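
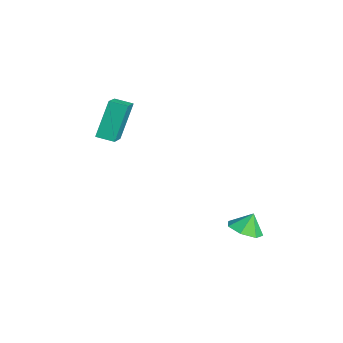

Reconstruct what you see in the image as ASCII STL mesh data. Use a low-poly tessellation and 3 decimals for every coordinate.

solid 
facet normal 0.141 -0.436 -0.889
outer loop
vertex 4.617 2.844 -3.426
vertex 3.744 2.553 -3.422
vertex 4.084 3.34 -3.754
endloop
endfacet
facet normal 0.484 0.781 0.395
outer loop
vertex 4.617 2.844 -3.426
vertex 4.084 3.34 -3.754
vertex 3.596 3.007 -2.498
endloop
endfacet
facet normal 0.143 -0.436 -0.888
outer loop
vertex 4.084 3.34 -3.754
vertex 3.744 2.553 -3.422
vertex 3.296 3.243 -3.833
endloop
endfacet
facet normal -0.140 0.969 0.203
outer loop
vertex 4.084 3.34 -3.754
vertex 3.296 3.243 -3.833
vertex 3.596 3.007 -2.498
endloop
endfacet
facet normal 0.142 -0.437 -0.888
outer loop
vertex 3.296 3.243 -3.833
vertex 3.744 2.553 -3.422
vertex 2.845 2.627 -3.602
endloop
endfacet
facet normal -0.724 0.633 0.275
outer loop
vertex 3.296 3.243 -3.833
vertex 2.845 2.627 -3.602
vertex 3.596 3.007 -2.498
endloop
endfacet
facet normal 0.142 -0.437 -0.888
outer loop
vertex 2.845 2.627 -3.602
vertex 3.744 2.553 -3.422
vertex 3.07 1.954 -3.235
endloop
endfacet
facet normal -0.831 0.026 0.556
outer loop
vertex 2.845 2.627 -3.602
vertex 3.07 1.954 -3.235
vertex 3.596 3.007 -2.498
endloop
endfacet
facet normal 0.142 -0.437 -0.888
outer loop
vertex 3.07 1.954 -3.235
vertex 3.744 2.553 -3.422
vertex 3.803 1.733 -3.009
endloop
endfacet
facet normal -0.378 -0.397 0.837
outer loop
vertex 3.07 1.954 -3.235
vertex 3.803 1.733 -3.009
vertex 3.596 3.007 -2.498
endloop
endfacet
facet normal 0.142 -0.437 -0.888
outer loop
vertex 3.803 1.733 -3.009
vertex 3.744 2.553 -3.422
vertex 4.491 2.129 -3.094
endloop
endfacet
facet normal 0.293 -0.315 0.903
outer loop
vertex 3.803 1.733 -3.009
vertex 4.491 2.129 -3.094
vertex 3.596 3.007 -2.498
endloop
endfacet
facet normal 0.142 -0.437 -0.888
outer loop
vertex 4.491 2.129 -3.094
vertex 3.744 2.553 -3.422
vertex 4.617 2.844 -3.426
endloop
endfacet
facet normal 0.676 0.209 0.707
outer loop
vertex 4.491 2.129 -3.094
vertex 4.617 2.844 -3.426
vertex 3.596 3.007 -2.498
endloop
endfacet
facet normal -0.818 0.357 -0.451
outer loop
vertex -1.106 -2.454 3.242
vertex -0.655 -1.65 3.06
vertex -0.431 -3.253 1.386
endloop
endfacet
facet normal -0.480 -0.856 0.194
outer loop
vertex 0.755 -3.77 2.04
vertex -1.106 -2.454 3.242
vertex -0.431 -3.253 1.386
endloop
endfacet
facet normal -0.818 0.357 -0.451
outer loop
vertex -0.431 -3.253 1.386
vertex -0.655 -1.65 3.06
vertex 0.02 -2.449 1.204
endloop
endfacet
facet normal 0.317 -0.375 -0.871
outer loop
vertex 0.02 -2.449 1.204
vertex 0.755 -3.77 2.04
vertex -0.431 -3.253 1.386
endloop
endfacet
facet normal -0.317 0.375 0.871
outer loop
vertex -1.106 -2.454 3.242
vertex 0.531 -2.167 3.714
vertex -0.655 -1.65 3.06
endloop
endfacet
facet normal -0.480 -0.856 0.194
outer loop
vertex 0.08 -2.971 3.896
vertex -1.106 -2.454 3.242
vertex 0.755 -3.77 2.04
endloop
endfacet
facet normal -0.317 0.375 0.871
outer loop
vertex 0.08 -2.971 3.896
vertex 0.531 -2.167 3.714
vertex -1.106 -2.454 3.242
endloop
endfacet
facet normal 0.480 0.856 -0.194
outer loop
vertex -0.655 -1.65 3.06
vertex 0.531 -2.167 3.714
vertex 0.02 -2.449 1.204
endloop
endfacet
facet normal 0.317 -0.375 -0.871
outer loop
vertex 1.206 -2.966 1.858
vertex 0.755 -3.77 2.04
vertex 0.02 -2.449 1.204
endloop
endfacet
facet normal 0.480 0.856 -0.194
outer loop
vertex 0.02 -2.449 1.204
vertex 0.531 -2.167 3.714
vertex 1.206 -2.966 1.858
endloop
endfacet
facet normal 0.818 -0.357 0.451
outer loop
vertex 1.206 -2.966 1.858
vertex 0.08 -2.971 3.896
vertex 0.755 -3.77 2.04
endloop
endfacet
facet normal 0.818 -0.357 0.451
outer loop
vertex 0.531 -2.167 3.714
vertex 0.08 -2.971 3.896
vertex 1.206 -2.966 1.858
endloop
endfacet

endsolid


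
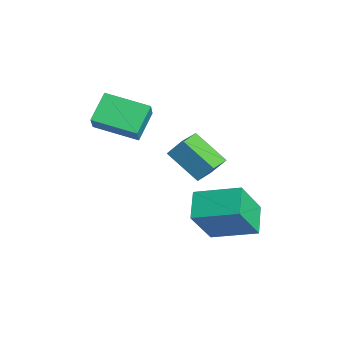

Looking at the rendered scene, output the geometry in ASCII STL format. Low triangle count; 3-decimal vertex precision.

solid 
facet normal -0.602 0.235 -0.763
outer loop
vertex -5.025 -0.048 3.539
vertex -3.914 1.504 3.14
vertex -4.209 -0.862 2.644
endloop
endfacet
facet normal -0.570 -0.796 0.205
outer loop
vertex -3.486 -1.144 3.56
vertex -5.025 -0.048 3.539
vertex -4.209 -0.862 2.644
endloop
endfacet
facet normal -0.602 0.235 -0.763
outer loop
vertex -4.209 -0.862 2.644
vertex -3.914 1.504 3.14
vertex -3.097 0.69 2.245
endloop
endfacet
facet normal 0.559 -0.558 -0.613
outer loop
vertex -3.097 0.69 2.245
vertex -3.486 -1.144 3.56
vertex -4.209 -0.862 2.644
endloop
endfacet
facet normal -0.559 0.558 0.613
outer loop
vertex -5.025 -0.048 3.539
vertex -3.191 1.222 4.056
vertex -3.914 1.504 3.14
endloop
endfacet
facet normal -0.570 -0.796 0.204
outer loop
vertex -4.303 -0.33 4.455
vertex -5.025 -0.048 3.539
vertex -3.486 -1.144 3.56
endloop
endfacet
facet normal -0.559 0.558 0.613
outer loop
vertex -4.303 -0.33 4.455
vertex -3.191 1.222 4.056
vertex -5.025 -0.048 3.539
endloop
endfacet
facet normal 0.569 0.796 -0.204
outer loop
vertex -3.914 1.504 3.14
vertex -3.191 1.222 4.056
vertex -3.097 0.69 2.245
endloop
endfacet
facet normal 0.559 -0.558 -0.613
outer loop
vertex -2.375 0.408 3.161
vertex -3.486 -1.144 3.56
vertex -3.097 0.69 2.245
endloop
endfacet
facet normal 0.570 0.796 -0.204
outer loop
vertex -3.097 0.69 2.245
vertex -3.191 1.222 4.056
vertex -2.375 0.408 3.161
endloop
endfacet
facet normal 0.602 -0.235 0.763
outer loop
vertex -2.375 0.408 3.161
vertex -4.303 -0.33 4.455
vertex -3.486 -1.144 3.56
endloop
endfacet
facet normal 0.602 -0.235 0.763
outer loop
vertex -3.191 1.222 4.056
vertex -4.303 -0.33 4.455
vertex -2.375 0.408 3.161
endloop
endfacet
facet normal -0.667 -0.489 0.562
outer loop
vertex -3.948 2.765 1.223
vertex -4.805 3.618 0.949
vertex -4.241 2.202 0.386
endloop
endfacet
facet normal 0.691 -0.688 0.221
outer loop
vertex -3.015 3.102 -0.649
vertex -3.948 2.765 1.223
vertex -4.241 2.202 0.386
endloop
endfacet
facet normal -0.666 -0.489 0.563
outer loop
vertex -4.241 2.202 0.386
vertex -4.805 3.618 0.949
vertex -5.098 3.055 0.113
endloop
endfacet
facet normal -0.279 -0.536 -0.797
outer loop
vertex -5.098 3.055 0.113
vertex -3.015 3.102 -0.649
vertex -4.241 2.202 0.386
endloop
endfacet
facet normal 0.279 0.536 0.797
outer loop
vertex -3.948 2.765 1.223
vertex -3.579 4.518 -0.086
vertex -4.805 3.618 0.949
endloop
endfacet
facet normal 0.692 -0.688 0.221
outer loop
vertex -2.722 3.665 0.187
vertex -3.948 2.765 1.223
vertex -3.015 3.102 -0.649
endloop
endfacet
facet normal 0.280 0.536 0.797
outer loop
vertex -2.722 3.665 0.187
vertex -3.579 4.518 -0.086
vertex -3.948 2.765 1.223
endloop
endfacet
facet normal -0.691 0.688 -0.221
outer loop
vertex -4.805 3.618 0.949
vertex -3.579 4.518 -0.086
vertex -5.098 3.055 0.113
endloop
endfacet
facet normal -0.279 -0.536 -0.796
outer loop
vertex -3.872 3.955 -0.923
vertex -3.015 3.102 -0.649
vertex -5.098 3.055 0.113
endloop
endfacet
facet normal -0.691 0.688 -0.221
outer loop
vertex -5.098 3.055 0.113
vertex -3.579 4.518 -0.086
vertex -3.872 3.955 -0.923
endloop
endfacet
facet normal 0.667 0.489 -0.563
outer loop
vertex -3.872 3.955 -0.923
vertex -2.722 3.665 0.187
vertex -3.015 3.102 -0.649
endloop
endfacet
facet normal 0.666 0.489 -0.562
outer loop
vertex -3.579 4.518 -0.086
vertex -2.722 3.665 0.187
vertex -3.872 3.955 -0.923
endloop
endfacet
facet normal -0.819 0.347 0.457
outer loop
vertex -0.712 2.134 0.498
vertex 0.307 3.745 1.102
vertex -1.27 3.151 -1.276
endloop
endfacet
facet normal -0.510 -0.806 -0.302
outer loop
vertex -0.147 2.675 -1.902
vertex -0.712 2.134 0.498
vertex -1.27 3.151 -1.276
endloop
endfacet
facet normal -0.819 0.348 0.456
outer loop
vertex -1.27 3.151 -1.276
vertex 0.307 3.745 1.102
vertex -0.25 4.762 -0.673
endloop
endfacet
facet normal -0.263 0.480 -0.837
outer loop
vertex -0.25 4.762 -0.673
vertex -0.147 2.675 -1.902
vertex -1.27 3.151 -1.276
endloop
endfacet
facet normal 0.263 -0.480 0.837
outer loop
vertex -0.712 2.134 0.498
vertex 1.43 3.269 0.476
vertex 0.307 3.745 1.102
endloop
endfacet
facet normal -0.510 -0.806 -0.302
outer loop
vertex 0.41 1.658 -0.127
vertex -0.712 2.134 0.498
vertex -0.147 2.675 -1.902
endloop
endfacet
facet normal 0.263 -0.480 0.837
outer loop
vertex 0.41 1.658 -0.127
vertex 1.43 3.269 0.476
vertex -0.712 2.134 0.498
endloop
endfacet
facet normal 0.510 0.806 0.302
outer loop
vertex 0.307 3.745 1.102
vertex 1.43 3.269 0.476
vertex -0.25 4.762 -0.673
endloop
endfacet
facet normal -0.263 0.480 -0.837
outer loop
vertex 0.872 4.286 -1.298
vertex -0.147 2.675 -1.902
vertex -0.25 4.762 -0.673
endloop
endfacet
facet normal 0.510 0.806 0.302
outer loop
vertex -0.25 4.762 -0.673
vertex 1.43 3.269 0.476
vertex 0.872 4.286 -1.298
endloop
endfacet
facet normal 0.819 -0.347 -0.456
outer loop
vertex 0.872 4.286 -1.298
vertex 0.41 1.658 -0.127
vertex -0.147 2.675 -1.902
endloop
endfacet
facet normal 0.819 -0.348 -0.457
outer loop
vertex 1.43 3.269 0.476
vertex 0.41 1.658 -0.127
vertex 0.872 4.286 -1.298
endloop
endfacet

endsolid


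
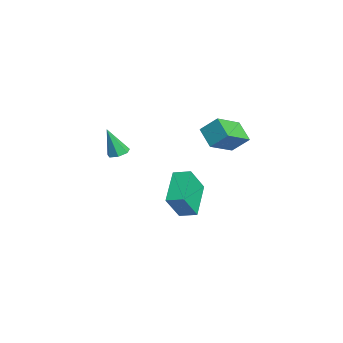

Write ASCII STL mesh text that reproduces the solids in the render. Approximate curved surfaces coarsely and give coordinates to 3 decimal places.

solid 
facet normal 0.037 0.330 -0.943
outer loop
vertex 0.407 -2.867 0.334
vertex 0.082 -2.387 0.489
vertex 0.678 -2.451 0.49
endloop
endfacet
facet normal 0.802 -0.578 0.148
outer loop
vertex 0.407 -2.867 0.334
vertex 0.678 -2.451 0.49
vertex 0.018 -2.953 2.111
endloop
endfacet
facet normal 0.037 0.329 -0.944
outer loop
vertex 0.678 -2.451 0.49
vertex 0.082 -2.387 0.489
vertex 0.501 -1.987 0.645
endloop
endfacet
facet normal 0.885 0.197 0.421
outer loop
vertex 0.678 -2.451 0.49
vertex 0.501 -1.987 0.645
vertex 0.018 -2.953 2.111
endloop
endfacet
facet normal 0.038 0.328 -0.944
outer loop
vertex 0.501 -1.987 0.645
vertex 0.082 -2.387 0.489
vertex 0.008 -1.824 0.682
endloop
endfacet
facet normal 0.293 0.751 0.592
outer loop
vertex 0.501 -1.987 0.645
vertex 0.008 -1.824 0.682
vertex 0.018 -2.953 2.111
endloop
endfacet
facet normal 0.037 0.328 -0.944
outer loop
vertex 0.008 -1.824 0.682
vertex 0.082 -2.387 0.489
vertex -0.429 -2.085 0.574
endloop
endfacet
facet normal -0.528 0.665 0.529
outer loop
vertex 0.008 -1.824 0.682
vertex -0.429 -2.085 0.574
vertex 0.018 -2.953 2.111
endloop
endfacet
facet normal 0.038 0.330 -0.943
outer loop
vertex -0.429 -2.085 0.574
vertex 0.082 -2.387 0.489
vertex -0.482 -2.573 0.401
endloop
endfacet
facet normal -0.960 0.004 0.282
outer loop
vertex -0.429 -2.085 0.574
vertex -0.482 -2.573 0.401
vertex 0.018 -2.953 2.111
endloop
endfacet
facet normal 0.039 0.329 -0.944
outer loop
vertex -0.482 -2.573 0.401
vertex 0.082 -2.387 0.489
vertex -0.11 -2.921 0.295
endloop
endfacet
facet normal -0.677 -0.735 0.035
outer loop
vertex -0.482 -2.573 0.401
vertex -0.11 -2.921 0.295
vertex 0.018 -2.953 2.111
endloop
endfacet
facet normal 0.037 0.330 -0.943
outer loop
vertex -0.11 -2.921 0.295
vertex 0.082 -2.387 0.489
vertex 0.407 -2.867 0.334
endloop
endfacet
facet normal 0.106 -0.994 -0.025
outer loop
vertex -0.11 -2.921 0.295
vertex 0.407 -2.867 0.334
vertex 0.018 -2.953 2.111
endloop
endfacet
facet normal -0.809 0.269 0.523
outer loop
vertex -1.31 0.493 -1.704
vertex -0.867 1.356 -1.462
vertex -2.009 1.267 -3.184
endloop
endfacet
facet normal -0.443 -0.863 -0.242
outer loop
vertex -0.253 0.684 -4.318
vertex -1.31 0.493 -1.704
vertex -2.009 1.267 -3.184
endloop
endfacet
facet normal -0.809 0.270 0.522
outer loop
vertex -2.009 1.267 -3.184
vertex -0.867 1.356 -1.462
vertex -1.565 2.13 -2.942
endloop
endfacet
facet normal -0.386 0.428 -0.817
outer loop
vertex -1.565 2.13 -2.942
vertex -0.253 0.684 -4.318
vertex -2.009 1.267 -3.184
endloop
endfacet
facet normal 0.386 -0.427 0.818
outer loop
vertex -1.31 0.493 -1.704
vertex 0.889 0.773 -2.596
vertex -0.867 1.356 -1.462
endloop
endfacet
facet normal -0.443 -0.863 -0.242
outer loop
vertex 0.445 -0.09 -2.838
vertex -1.31 0.493 -1.704
vertex -0.253 0.684 -4.318
endloop
endfacet
facet normal 0.386 -0.428 0.817
outer loop
vertex 0.445 -0.09 -2.838
vertex 0.889 0.773 -2.596
vertex -1.31 0.493 -1.704
endloop
endfacet
facet normal 0.443 0.863 0.242
outer loop
vertex -0.867 1.356 -1.462
vertex 0.889 0.773 -2.596
vertex -1.565 2.13 -2.942
endloop
endfacet
facet normal -0.386 0.427 -0.817
outer loop
vertex 0.19 1.547 -4.076
vertex -0.253 0.684 -4.318
vertex -1.565 2.13 -2.942
endloop
endfacet
facet normal 0.443 0.863 0.242
outer loop
vertex -1.565 2.13 -2.942
vertex 0.889 0.773 -2.596
vertex 0.19 1.547 -4.076
endloop
endfacet
facet normal 0.809 -0.269 -0.522
outer loop
vertex 0.19 1.547 -4.076
vertex 0.445 -0.09 -2.838
vertex -0.253 0.684 -4.318
endloop
endfacet
facet normal 0.809 -0.269 -0.523
outer loop
vertex 0.889 0.773 -2.596
vertex 0.445 -0.09 -2.838
vertex 0.19 1.547 -4.076
endloop
endfacet
facet normal -0.764 -0.282 0.581
outer loop
vertex 2.941 1.275 3.128
vertex 3.272 2.08 3.954
vertex 1.903 2.496 2.354
endloop
endfacet
facet normal -0.275 -0.671 -0.689
outer loop
vertex 2.888 2.86 1.606
vertex 2.941 1.275 3.128
vertex 1.903 2.496 2.354
endloop
endfacet
facet normal -0.764 -0.283 0.580
outer loop
vertex 1.903 2.496 2.354
vertex 3.272 2.08 3.954
vertex 2.233 3.301 3.181
endloop
endfacet
facet normal -0.584 0.686 -0.435
outer loop
vertex 2.233 3.301 3.181
vertex 2.888 2.86 1.606
vertex 1.903 2.496 2.354
endloop
endfacet
facet normal 0.584 -0.686 0.435
outer loop
vertex 2.941 1.275 3.128
vertex 4.257 2.444 3.206
vertex 3.272 2.08 3.954
endloop
endfacet
facet normal -0.276 -0.671 -0.689
outer loop
vertex 3.927 1.639 2.379
vertex 2.941 1.275 3.128
vertex 2.888 2.86 1.606
endloop
endfacet
facet normal 0.584 -0.686 0.435
outer loop
vertex 3.927 1.639 2.379
vertex 4.257 2.444 3.206
vertex 2.941 1.275 3.128
endloop
endfacet
facet normal 0.275 0.670 0.689
outer loop
vertex 3.272 2.08 3.954
vertex 4.257 2.444 3.206
vertex 2.233 3.301 3.181
endloop
endfacet
facet normal -0.583 0.686 -0.435
outer loop
vertex 3.219 3.665 2.432
vertex 2.888 2.86 1.606
vertex 2.233 3.301 3.181
endloop
endfacet
facet normal 0.275 0.671 0.689
outer loop
vertex 2.233 3.301 3.181
vertex 4.257 2.444 3.206
vertex 3.219 3.665 2.432
endloop
endfacet
facet normal 0.764 0.282 -0.581
outer loop
vertex 3.219 3.665 2.432
vertex 3.927 1.639 2.379
vertex 2.888 2.86 1.606
endloop
endfacet
facet normal 0.764 0.282 -0.580
outer loop
vertex 4.257 2.444 3.206
vertex 3.927 1.639 2.379
vertex 3.219 3.665 2.432
endloop
endfacet

endsolid


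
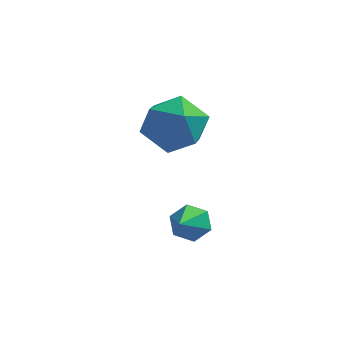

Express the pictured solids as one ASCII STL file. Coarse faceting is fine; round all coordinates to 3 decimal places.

solid 
facet normal -0.956 0.048 0.289
outer loop
vertex 1.198 4.61 -1.326
vertex 0.966 3.67 -1.938
vertex 1.292 3.574 -0.844
endloop
endfacet
facet normal -0.525 0.319 0.789
outer loop
vertex 1.198 4.61 -1.326
vertex 1.292 3.574 -0.844
vertex 2.086 4.376 -0.64
endloop
endfacet
facet normal -0.156 0.855 0.494
outer loop
vertex 1.198 4.61 -1.326
vertex 2.086 4.376 -0.64
vertex 2.25 4.966 -1.609
endloop
endfacet
facet normal -0.360 0.914 -0.186
outer loop
vertex 1.198 4.61 -1.326
vertex 2.25 4.966 -1.609
vertex 1.557 4.53 -2.411
endloop
endfacet
facet normal -0.854 0.415 -0.313
outer loop
vertex 1.198 4.61 -1.326
vertex 1.557 4.53 -2.411
vertex 0.966 3.67 -1.938
endloop
endfacet
facet normal -0.061 -0.189 0.980
outer loop
vertex 2.086 4.376 -0.64
vertex 1.292 3.574 -0.844
vertex 2.403 3.29 -0.829
endloop
endfacet
facet normal -0.759 -0.628 0.171
outer loop
vertex 1.292 3.574 -0.844
vertex 0.966 3.67 -1.938
vertex 1.71 2.854 -1.631
endloop
endfacet
facet normal -0.594 -0.034 -0.804
outer loop
vertex 0.966 3.67 -1.938
vertex 1.557 4.53 -2.411
vertex 1.874 3.444 -2.6
endloop
endfacet
facet normal 0.206 0.774 -0.599
outer loop
vertex 1.557 4.53 -2.411
vertex 2.25 4.966 -1.609
vertex 2.668 4.246 -2.396
endloop
endfacet
facet normal 0.536 0.678 0.503
outer loop
vertex 2.25 4.966 -1.609
vertex 2.086 4.376 -0.64
vertex 2.994 4.15 -1.302
endloop
endfacet
facet normal 0.360 -0.914 0.186
outer loop
vertex 2.762 3.21 -1.914
vertex 2.403 3.29 -0.829
vertex 1.71 2.854 -1.631
endloop
endfacet
facet normal 0.156 -0.855 -0.494
outer loop
vertex 2.762 3.21 -1.914
vertex 1.71 2.854 -1.631
vertex 1.874 3.444 -2.6
endloop
endfacet
facet normal 0.525 -0.319 -0.789
outer loop
vertex 2.762 3.21 -1.914
vertex 1.874 3.444 -2.6
vertex 2.668 4.246 -2.396
endloop
endfacet
facet normal 0.956 -0.048 -0.289
outer loop
vertex 2.762 3.21 -1.914
vertex 2.668 4.246 -2.396
vertex 2.994 4.15 -1.302
endloop
endfacet
facet normal 0.854 -0.415 0.313
outer loop
vertex 2.762 3.21 -1.914
vertex 2.994 4.15 -1.302
vertex 2.403 3.29 -0.829
endloop
endfacet
facet normal -0.206 -0.774 0.599
outer loop
vertex 1.71 2.854 -1.631
vertex 2.403 3.29 -0.829
vertex 1.292 3.574 -0.844
endloop
endfacet
facet normal -0.536 -0.678 -0.503
outer loop
vertex 1.874 3.444 -2.6
vertex 1.71 2.854 -1.631
vertex 0.966 3.67 -1.938
endloop
endfacet
facet normal 0.061 0.189 -0.980
outer loop
vertex 2.668 4.246 -2.396
vertex 1.874 3.444 -2.6
vertex 1.557 4.53 -2.411
endloop
endfacet
facet normal 0.759 0.628 -0.171
outer loop
vertex 2.994 4.15 -1.302
vertex 2.668 4.246 -2.396
vertex 2.25 4.966 -1.609
endloop
endfacet
facet normal 0.594 0.034 0.804
outer loop
vertex 2.403 3.29 -0.829
vertex 2.994 4.15 -1.302
vertex 2.086 4.376 -0.64
endloop
endfacet
facet normal 0.083 0.834 -0.546
outer loop
vertex 3.498 1.348 -3.508
vertex 3.043 1.119 -3.927
vertex 2.86 1.479 -3.405
endloop
endfacet
facet normal 0.184 0.128 0.975
outer loop
vertex 3.498 1.348 -3.508
vertex 2.86 1.479 -3.405
vertex 2.937 0.061 -3.233
endloop
endfacet
facet normal 0.083 0.834 -0.546
outer loop
vertex 2.86 1.479 -3.405
vertex 3.043 1.119 -3.927
vertex 2.404 1.25 -3.824
endloop
endfacet
facet normal -0.689 0.050 0.723
outer loop
vertex 2.86 1.479 -3.405
vertex 2.404 1.25 -3.824
vertex 2.937 0.061 -3.233
endloop
endfacet
facet normal 0.083 0.834 -0.546
outer loop
vertex 2.404 1.25 -3.824
vertex 3.043 1.119 -3.927
vertex 2.587 0.89 -4.346
endloop
endfacet
facet normal -0.907 -0.420 -0.028
outer loop
vertex 2.404 1.25 -3.824
vertex 2.587 0.89 -4.346
vertex 2.937 0.061 -3.233
endloop
endfacet
facet normal 0.083 0.834 -0.546
outer loop
vertex 2.587 0.89 -4.346
vertex 3.043 1.119 -3.927
vertex 3.226 0.759 -4.449
endloop
endfacet
facet normal -0.251 -0.812 -0.526
outer loop
vertex 2.587 0.89 -4.346
vertex 3.226 0.759 -4.449
vertex 2.937 0.061 -3.233
endloop
endfacet
facet normal 0.083 0.834 -0.546
outer loop
vertex 3.226 0.759 -4.449
vertex 3.043 1.119 -3.927
vertex 3.681 0.988 -4.03
endloop
endfacet
facet normal 0.621 -0.734 -0.274
outer loop
vertex 3.226 0.759 -4.449
vertex 3.681 0.988 -4.03
vertex 2.937 0.061 -3.233
endloop
endfacet
facet normal 0.083 0.834 -0.546
outer loop
vertex 3.681 0.988 -4.03
vertex 3.043 1.119 -3.927
vertex 3.498 1.348 -3.508
endloop
endfacet
facet normal 0.839 -0.264 0.476
outer loop
vertex 3.681 0.988 -4.03
vertex 3.498 1.348 -3.508
vertex 2.937 0.061 -3.233
endloop
endfacet

endsolid


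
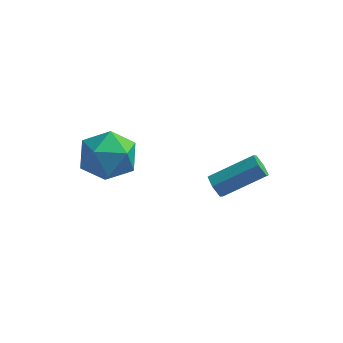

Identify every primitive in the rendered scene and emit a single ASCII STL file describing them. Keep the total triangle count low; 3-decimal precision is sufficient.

solid 
facet normal -0.782 0.622 -0.028
outer loop
vertex -1.816 -0.42 -0.123
vertex -1.985 -0.586 0.923
vertex -1.341 0.209 0.603
endloop
endfacet
facet normal -0.292 0.809 -0.510
outer loop
vertex -1.816 -0.42 -0.123
vertex -1.341 0.209 0.603
vertex -0.791 -0.132 -0.252
endloop
endfacet
facet normal -0.191 0.254 -0.948
outer loop
vertex -1.816 -0.42 -0.123
vertex -0.791 -0.132 -0.252
vertex -1.095 -1.139 -0.461
endloop
endfacet
facet normal -0.619 -0.275 -0.736
outer loop
vertex -1.816 -0.42 -0.123
vertex -1.095 -1.139 -0.461
vertex -1.833 -1.42 0.265
endloop
endfacet
facet normal -0.985 -0.048 -0.167
outer loop
vertex -1.816 -0.42 -0.123
vertex -1.833 -1.42 0.265
vertex -1.985 -0.586 0.923
endloop
endfacet
facet normal 0.321 0.933 -0.166
outer loop
vertex -0.791 -0.132 -0.252
vertex -1.341 0.209 0.603
vertex -0.327 -0.12 0.715
endloop
endfacet
facet normal -0.473 0.631 0.615
outer loop
vertex -1.341 0.209 0.603
vertex -1.985 -0.586 0.923
vertex -1.065 -0.401 1.441
endloop
endfacet
facet normal -0.801 -0.454 0.390
outer loop
vertex -1.985 -0.586 0.923
vertex -1.833 -1.42 0.265
vertex -1.369 -1.408 1.232
endloop
endfacet
facet normal -0.208 -0.822 -0.530
outer loop
vertex -1.833 -1.42 0.265
vertex -1.095 -1.139 -0.461
vertex -0.819 -1.749 0.377
endloop
endfacet
facet normal 0.485 0.035 -0.874
outer loop
vertex -1.095 -1.139 -0.461
vertex -0.791 -0.132 -0.252
vertex -0.175 -0.954 0.057
endloop
endfacet
facet normal 0.619 0.275 0.736
outer loop
vertex -0.344 -1.12 1.103
vertex -0.327 -0.12 0.715
vertex -1.065 -0.401 1.441
endloop
endfacet
facet normal 0.191 -0.254 0.948
outer loop
vertex -0.344 -1.12 1.103
vertex -1.065 -0.401 1.441
vertex -1.369 -1.408 1.232
endloop
endfacet
facet normal 0.292 -0.809 0.510
outer loop
vertex -0.344 -1.12 1.103
vertex -1.369 -1.408 1.232
vertex -0.819 -1.749 0.377
endloop
endfacet
facet normal 0.782 -0.622 0.028
outer loop
vertex -0.344 -1.12 1.103
vertex -0.819 -1.749 0.377
vertex -0.175 -0.954 0.057
endloop
endfacet
facet normal 0.985 0.048 0.167
outer loop
vertex -0.344 -1.12 1.103
vertex -0.175 -0.954 0.057
vertex -0.327 -0.12 0.715
endloop
endfacet
facet normal 0.208 0.822 0.530
outer loop
vertex -1.065 -0.401 1.441
vertex -0.327 -0.12 0.715
vertex -1.341 0.209 0.603
endloop
endfacet
facet normal -0.485 -0.035 0.874
outer loop
vertex -1.369 -1.408 1.232
vertex -1.065 -0.401 1.441
vertex -1.985 -0.586 0.923
endloop
endfacet
facet normal -0.321 -0.933 0.166
outer loop
vertex -0.819 -1.749 0.377
vertex -1.369 -1.408 1.232
vertex -1.833 -1.42 0.265
endloop
endfacet
facet normal 0.473 -0.631 -0.615
outer loop
vertex -0.175 -0.954 0.057
vertex -0.819 -1.749 0.377
vertex -1.095 -1.139 -0.461
endloop
endfacet
facet normal 0.801 0.454 -0.390
outer loop
vertex -0.327 -0.12 0.715
vertex -0.175 -0.954 0.057
vertex -0.791 -0.132 -0.252
endloop
endfacet
facet normal -0.792 -0.387 -0.472
outer loop
vertex 2.165 2.181 -3.977
vertex 1.875 2.255 -3.551
vertex 1.908 2.628 -3.912
endloop
endfacet
facet normal 0.357 0.332 -0.873
outer loop
vertex 2.165 2.181 -3.977
vertex 1.908 2.628 -3.912
vertex 3.614 2.89 -3.114
endloop
endfacet
facet normal 0.358 0.331 -0.873
outer loop
vertex 3.614 2.89 -3.114
vertex 1.908 2.628 -3.912
vertex 3.357 3.337 -3.05
endloop
endfacet
facet normal 0.792 0.388 0.470
outer loop
vertex 3.614 2.89 -3.114
vertex 3.357 3.337 -3.05
vertex 3.325 2.965 -2.689
endloop
endfacet
facet normal -0.792 -0.387 -0.472
outer loop
vertex 1.908 2.628 -3.912
vertex 1.875 2.255 -3.551
vertex 1.618 2.703 -3.487
endloop
endfacet
facet normal -0.249 0.910 -0.330
outer loop
vertex 1.908 2.628 -3.912
vertex 1.618 2.703 -3.487
vertex 3.357 3.337 -3.05
endloop
endfacet
facet normal -0.249 0.911 -0.329
outer loop
vertex 3.357 3.337 -3.05
vertex 1.618 2.703 -3.487
vertex 3.068 3.412 -2.624
endloop
endfacet
facet normal 0.793 0.388 0.470
outer loop
vertex 3.357 3.337 -3.05
vertex 3.068 3.412 -2.624
vertex 3.325 2.965 -2.689
endloop
endfacet
facet normal -0.793 -0.387 -0.471
outer loop
vertex 1.618 2.703 -3.487
vertex 1.875 2.255 -3.551
vertex 1.586 2.33 -3.126
endloop
endfacet
facet normal -0.607 0.579 0.544
outer loop
vertex 1.618 2.703 -3.487
vertex 1.586 2.33 -3.126
vertex 3.068 3.412 -2.624
endloop
endfacet
facet normal -0.607 0.580 0.543
outer loop
vertex 3.068 3.412 -2.624
vertex 1.586 2.33 -3.126
vertex 3.035 3.039 -2.263
endloop
endfacet
facet normal 0.792 0.387 0.472
outer loop
vertex 3.068 3.412 -2.624
vertex 3.035 3.039 -2.263
vertex 3.325 2.965 -2.689
endloop
endfacet
facet normal -0.792 -0.388 -0.470
outer loop
vertex 1.586 2.33 -3.126
vertex 1.875 2.255 -3.551
vertex 1.843 1.883 -3.19
endloop
endfacet
facet normal -0.358 -0.331 0.873
outer loop
vertex 1.586 2.33 -3.126
vertex 1.843 1.883 -3.19
vertex 3.035 3.039 -2.263
endloop
endfacet
facet normal -0.357 -0.332 0.873
outer loop
vertex 3.035 3.039 -2.263
vertex 1.843 1.883 -3.19
vertex 3.292 2.592 -2.328
endloop
endfacet
facet normal 0.792 0.387 0.472
outer loop
vertex 3.035 3.039 -2.263
vertex 3.292 2.592 -2.328
vertex 3.325 2.965 -2.689
endloop
endfacet
facet normal -0.793 -0.388 -0.470
outer loop
vertex 1.843 1.883 -3.19
vertex 1.875 2.255 -3.551
vertex 2.132 1.808 -3.616
endloop
endfacet
facet normal 0.249 -0.911 0.330
outer loop
vertex 1.843 1.883 -3.19
vertex 2.132 1.808 -3.616
vertex 3.292 2.592 -2.328
endloop
endfacet
facet normal 0.249 -0.911 0.330
outer loop
vertex 3.292 2.592 -2.328
vertex 2.132 1.808 -3.616
vertex 3.582 2.517 -2.753
endloop
endfacet
facet normal 0.792 0.387 0.472
outer loop
vertex 3.292 2.592 -2.328
vertex 3.582 2.517 -2.753
vertex 3.325 2.965 -2.689
endloop
endfacet
facet normal -0.792 -0.387 -0.472
outer loop
vertex 2.132 1.808 -3.616
vertex 1.875 2.255 -3.551
vertex 2.165 2.181 -3.977
endloop
endfacet
facet normal 0.607 -0.580 -0.544
outer loop
vertex 2.132 1.808 -3.616
vertex 2.165 2.181 -3.977
vertex 3.582 2.517 -2.753
endloop
endfacet
facet normal 0.607 -0.579 -0.544
outer loop
vertex 3.582 2.517 -2.753
vertex 2.165 2.181 -3.977
vertex 3.614 2.89 -3.114
endloop
endfacet
facet normal 0.793 0.387 0.471
outer loop
vertex 3.582 2.517 -2.753
vertex 3.614 2.89 -3.114
vertex 3.325 2.965 -2.689
endloop
endfacet

endsolid


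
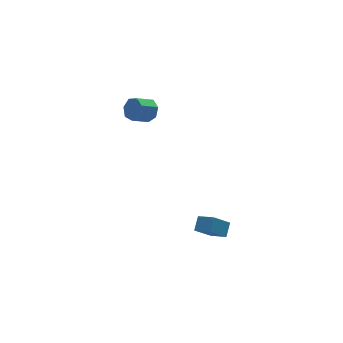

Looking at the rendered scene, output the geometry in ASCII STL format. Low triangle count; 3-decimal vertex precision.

solid 
facet normal -0.744 0.010 0.668
outer loop
vertex -0.424 -3.969 -3.214
vertex 0.035 -3.444 -2.711
vertex -0.862 -3.105 -3.714
endloop
endfacet
facet normal -0.534 -0.610 -0.586
outer loop
vertex 0.045 -3.116 -4.529
vertex -0.424 -3.969 -3.214
vertex -0.862 -3.105 -3.714
endloop
endfacet
facet normal -0.744 0.009 0.668
outer loop
vertex -0.862 -3.105 -3.714
vertex 0.035 -3.444 -2.711
vertex -0.403 -2.58 -3.21
endloop
endfacet
facet normal -0.403 0.792 -0.459
outer loop
vertex -0.403 -2.58 -3.21
vertex 0.045 -3.116 -4.529
vertex -0.862 -3.105 -3.714
endloop
endfacet
facet normal 0.403 -0.792 0.459
outer loop
vertex -0.424 -3.969 -3.214
vertex 0.942 -3.455 -3.526
vertex 0.035 -3.444 -2.711
endloop
endfacet
facet normal -0.534 -0.609 -0.586
outer loop
vertex 0.483 -3.98 -4.03
vertex -0.424 -3.969 -3.214
vertex 0.045 -3.116 -4.529
endloop
endfacet
facet normal 0.403 -0.792 0.458
outer loop
vertex 0.483 -3.98 -4.03
vertex 0.942 -3.455 -3.526
vertex -0.424 -3.969 -3.214
endloop
endfacet
facet normal 0.534 0.609 0.586
outer loop
vertex 0.035 -3.444 -2.711
vertex 0.942 -3.455 -3.526
vertex -0.403 -2.58 -3.21
endloop
endfacet
facet normal -0.403 0.792 -0.459
outer loop
vertex 0.504 -2.591 -4.026
vertex 0.045 -3.116 -4.529
vertex -0.403 -2.58 -3.21
endloop
endfacet
facet normal 0.534 0.610 0.586
outer loop
vertex -0.403 -2.58 -3.21
vertex 0.942 -3.455 -3.526
vertex 0.504 -2.591 -4.026
endloop
endfacet
facet normal 0.743 -0.009 -0.669
outer loop
vertex 0.504 -2.591 -4.026
vertex 0.483 -3.98 -4.03
vertex 0.045 -3.116 -4.529
endloop
endfacet
facet normal 0.744 -0.009 -0.668
outer loop
vertex 0.942 -3.455 -3.526
vertex 0.483 -3.98 -4.03
vertex 0.504 -2.591 -4.026
endloop
endfacet
facet normal 0.856 0.106 -0.506
outer loop
vertex 0.175 4.074 0.611
vertex -0.162 3.891 0.002
vertex -0.075 4.546 0.287
endloop
endfacet
facet normal 0.327 0.646 0.690
outer loop
vertex 0.175 4.074 0.611
vertex -0.075 4.546 0.287
vertex -0.802 3.953 1.187
endloop
endfacet
facet normal 0.327 0.646 0.690
outer loop
vertex -0.802 3.953 1.187
vertex -0.075 4.546 0.287
vertex -1.052 4.425 0.863
endloop
endfacet
facet normal -0.857 -0.107 0.505
outer loop
vertex -0.802 3.953 1.187
vertex -1.052 4.425 0.863
vertex -1.138 3.769 0.578
endloop
endfacet
facet normal 0.857 0.106 -0.505
outer loop
vertex -0.075 4.546 0.287
vertex -0.162 3.891 0.002
vertex -0.39 4.524 -0.252
endloop
endfacet
facet normal -0.109 0.994 0.023
outer loop
vertex -0.075 4.546 0.287
vertex -0.39 4.524 -0.252
vertex -1.052 4.425 0.863
endloop
endfacet
facet normal -0.109 0.994 0.023
outer loop
vertex -1.052 4.425 0.863
vertex -0.39 4.524 -0.252
vertex -1.367 4.403 0.324
endloop
endfacet
facet normal -0.856 -0.107 0.505
outer loop
vertex -1.052 4.425 0.863
vertex -1.367 4.403 0.324
vertex -1.138 3.769 0.578
endloop
endfacet
facet normal 0.857 0.106 -0.504
outer loop
vertex -0.39 4.524 -0.252
vertex -0.162 3.891 0.002
vertex -0.533 4.025 -0.6
endloop
endfacet
facet normal -0.462 0.593 -0.660
outer loop
vertex -0.39 4.524 -0.252
vertex -0.533 4.025 -0.6
vertex -1.367 4.403 0.324
endloop
endfacet
facet normal -0.462 0.593 -0.660
outer loop
vertex -1.367 4.403 0.324
vertex -0.533 4.025 -0.6
vertex -1.51 3.904 -0.024
endloop
endfacet
facet normal -0.856 -0.107 0.505
outer loop
vertex -1.367 4.403 0.324
vertex -1.51 3.904 -0.024
vertex -1.138 3.769 0.578
endloop
endfacet
facet normal 0.857 0.105 -0.505
outer loop
vertex -0.533 4.025 -0.6
vertex -0.162 3.891 0.002
vertex -0.397 3.425 -0.494
endloop
endfacet
facet normal -0.467 -0.255 -0.846
outer loop
vertex -0.533 4.025 -0.6
vertex -0.397 3.425 -0.494
vertex -1.51 3.904 -0.024
endloop
endfacet
facet normal -0.468 -0.256 -0.846
outer loop
vertex -1.51 3.904 -0.024
vertex -0.397 3.425 -0.494
vertex -1.373 3.304 0.082
endloop
endfacet
facet normal -0.856 -0.106 0.505
outer loop
vertex -1.51 3.904 -0.024
vertex -1.373 3.304 0.082
vertex -1.138 3.769 0.578
endloop
endfacet
facet normal 0.856 0.106 -0.506
outer loop
vertex -0.397 3.425 -0.494
vertex -0.162 3.891 0.002
vertex -0.083 3.175 -0.015
endloop
endfacet
facet normal -0.121 -0.910 -0.396
outer loop
vertex -0.397 3.425 -0.494
vertex -0.083 3.175 -0.015
vertex -1.373 3.304 0.082
endloop
endfacet
facet normal -0.121 -0.910 -0.396
outer loop
vertex -1.373 3.304 0.082
vertex -0.083 3.175 -0.015
vertex -1.059 3.054 0.561
endloop
endfacet
facet normal -0.856 -0.107 0.506
outer loop
vertex -1.373 3.304 0.082
vertex -1.059 3.054 0.561
vertex -1.138 3.769 0.578
endloop
endfacet
facet normal 0.857 0.107 -0.505
outer loop
vertex -0.083 3.175 -0.015
vertex -0.162 3.891 0.002
vertex 0.171 3.464 0.477
endloop
endfacet
facet normal 0.317 -0.880 0.353
outer loop
vertex -0.083 3.175 -0.015
vertex 0.171 3.464 0.477
vertex -1.059 3.054 0.561
endloop
endfacet
facet normal 0.317 -0.880 0.353
outer loop
vertex -1.059 3.054 0.561
vertex 0.171 3.464 0.477
vertex -0.805 3.343 1.053
endloop
endfacet
facet normal -0.857 -0.107 0.505
outer loop
vertex -1.059 3.054 0.561
vertex -0.805 3.343 1.053
vertex -1.138 3.769 0.578
endloop
endfacet
facet normal 0.856 0.105 -0.506
outer loop
vertex 0.171 3.464 0.477
vertex -0.162 3.891 0.002
vertex 0.175 4.074 0.611
endloop
endfacet
facet normal 0.516 -0.187 0.836
outer loop
vertex 0.171 3.464 0.477
vertex 0.175 4.074 0.611
vertex -0.805 3.343 1.053
endloop
endfacet
facet normal 0.516 -0.186 0.836
outer loop
vertex -0.805 3.343 1.053
vertex 0.175 4.074 0.611
vertex -0.802 3.953 1.187
endloop
endfacet
facet normal -0.857 -0.107 0.505
outer loop
vertex -0.805 3.343 1.053
vertex -0.802 3.953 1.187
vertex -1.138 3.769 0.578
endloop
endfacet

endsolid


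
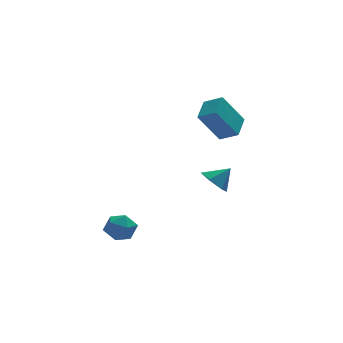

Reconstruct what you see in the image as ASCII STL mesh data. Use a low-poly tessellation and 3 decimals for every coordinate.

solid 
facet normal -0.730 -0.046 -0.682
outer loop
vertex 3.903 0.143 -2.156
vertex 3.521 -0.344 -1.715
vertex 3.407 0.404 -1.643
endloop
endfacet
facet normal 0.562 0.817 0.128
outer loop
vertex 3.903 0.143 -2.156
vertex 3.407 0.404 -1.643
vertex 4.279 -0.296 -1.005
endloop
endfacet
facet normal -0.729 -0.045 -0.683
outer loop
vertex 3.407 0.404 -1.643
vertex 3.521 -0.344 -1.715
vertex 3.024 -0.082 -1.202
endloop
endfacet
facet normal -0.001 0.673 0.740
outer loop
vertex 3.407 0.404 -1.643
vertex 3.024 -0.082 -1.202
vertex 4.279 -0.296 -1.005
endloop
endfacet
facet normal -0.729 -0.045 -0.683
outer loop
vertex 3.024 -0.082 -1.202
vertex 3.521 -0.344 -1.715
vertex 3.138 -0.83 -1.274
endloop
endfacet
facet normal -0.174 -0.121 0.977
outer loop
vertex 3.024 -0.082 -1.202
vertex 3.138 -0.83 -1.274
vertex 4.279 -0.296 -1.005
endloop
endfacet
facet normal -0.729 -0.045 -0.683
outer loop
vertex 3.138 -0.83 -1.274
vertex 3.521 -0.344 -1.715
vertex 3.635 -1.092 -1.787
endloop
endfacet
facet normal 0.217 -0.768 0.603
outer loop
vertex 3.138 -0.83 -1.274
vertex 3.635 -1.092 -1.787
vertex 4.279 -0.296 -1.005
endloop
endfacet
facet normal -0.730 -0.046 -0.682
outer loop
vertex 3.635 -1.092 -1.787
vertex 3.521 -0.344 -1.715
vertex 4.017 -0.605 -2.228
endloop
endfacet
facet normal 0.782 -0.623 -0.010
outer loop
vertex 3.635 -1.092 -1.787
vertex 4.017 -0.605 -2.228
vertex 4.279 -0.296 -1.005
endloop
endfacet
facet normal -0.730 -0.046 -0.682
outer loop
vertex 4.017 -0.605 -2.228
vertex 3.521 -0.344 -1.715
vertex 3.903 0.143 -2.156
endloop
endfacet
facet normal 0.954 0.169 -0.247
outer loop
vertex 4.017 -0.605 -2.228
vertex 3.903 0.143 -2.156
vertex 4.279 -0.296 -1.005
endloop
endfacet
facet normal 0.011 0.982 0.189
outer loop
vertex -1.347 -2.278 -2.741
vertex -1.508 -2.416 -2.014
vertex -0.787 -2.38 -2.242
endloop
endfacet
facet normal 0.457 0.820 -0.345
outer loop
vertex -1.347 -2.278 -2.741
vertex -0.787 -2.38 -2.242
vertex -0.743 -2.694 -2.929
endloop
endfacet
facet normal 0.079 0.503 -0.861
outer loop
vertex -1.347 -2.278 -2.741
vertex -0.743 -2.694 -2.929
vertex -1.436 -2.924 -3.127
endloop
endfacet
facet normal -0.602 0.469 -0.646
outer loop
vertex -1.347 -2.278 -2.741
vertex -1.436 -2.924 -3.127
vertex -1.91 -2.752 -2.561
endloop
endfacet
facet normal -0.644 0.765 0.003
outer loop
vertex -1.347 -2.278 -2.741
vertex -1.91 -2.752 -2.561
vertex -1.508 -2.416 -2.014
endloop
endfacet
facet normal 0.932 0.349 -0.100
outer loop
vertex -0.743 -2.694 -2.929
vertex -0.787 -2.38 -2.242
vertex -0.53 -3.088 -2.319
endloop
endfacet
facet normal 0.211 0.611 0.763
outer loop
vertex -0.787 -2.38 -2.242
vertex -1.508 -2.416 -2.014
vertex -1.004 -2.916 -1.753
endloop
endfacet
facet normal -0.847 0.259 0.463
outer loop
vertex -1.508 -2.416 -2.014
vertex -1.91 -2.752 -2.561
vertex -1.697 -3.146 -1.951
endloop
endfacet
facet normal -0.780 -0.219 -0.586
outer loop
vertex -1.91 -2.752 -2.561
vertex -1.436 -2.924 -3.127
vertex -1.653 -3.46 -2.638
endloop
endfacet
facet normal 0.321 -0.164 -0.933
outer loop
vertex -1.436 -2.924 -3.127
vertex -0.743 -2.694 -2.929
vertex -0.932 -3.424 -2.866
endloop
endfacet
facet normal 0.602 -0.469 0.646
outer loop
vertex -1.093 -3.562 -2.139
vertex -0.53 -3.088 -2.319
vertex -1.004 -2.916 -1.753
endloop
endfacet
facet normal -0.079 -0.503 0.861
outer loop
vertex -1.093 -3.562 -2.139
vertex -1.004 -2.916 -1.753
vertex -1.697 -3.146 -1.951
endloop
endfacet
facet normal -0.457 -0.820 0.345
outer loop
vertex -1.093 -3.562 -2.139
vertex -1.697 -3.146 -1.951
vertex -1.653 -3.46 -2.638
endloop
endfacet
facet normal -0.011 -0.982 -0.189
outer loop
vertex -1.093 -3.562 -2.139
vertex -1.653 -3.46 -2.638
vertex -0.932 -3.424 -2.866
endloop
endfacet
facet normal 0.644 -0.765 -0.003
outer loop
vertex -1.093 -3.562 -2.139
vertex -0.932 -3.424 -2.866
vertex -0.53 -3.088 -2.319
endloop
endfacet
facet normal 0.780 0.219 0.586
outer loop
vertex -1.004 -2.916 -1.753
vertex -0.53 -3.088 -2.319
vertex -0.787 -2.38 -2.242
endloop
endfacet
facet normal -0.321 0.164 0.933
outer loop
vertex -1.697 -3.146 -1.951
vertex -1.004 -2.916 -1.753
vertex -1.508 -2.416 -2.014
endloop
endfacet
facet normal -0.932 -0.349 0.100
outer loop
vertex -1.653 -3.46 -2.638
vertex -1.697 -3.146 -1.951
vertex -1.91 -2.752 -2.561
endloop
endfacet
facet normal -0.211 -0.611 -0.763
outer loop
vertex -0.932 -3.424 -2.866
vertex -1.653 -3.46 -2.638
vertex -1.436 -2.924 -3.127
endloop
endfacet
facet normal 0.847 -0.259 -0.463
outer loop
vertex -0.53 -3.088 -2.319
vertex -0.932 -3.424 -2.866
vertex -0.743 -2.694 -2.929
endloop
endfacet
facet normal -0.565 -0.022 0.825
outer loop
vertex 4.027 0.127 3.066
vertex 3.38 0.692 2.638
vertex 3.452 -0.851 2.646
endloop
endfacet
facet normal 0.675 -0.588 0.446
outer loop
vertex 4.44 -0.812 1.202
vertex 4.027 0.127 3.066
vertex 3.452 -0.851 2.646
endloop
endfacet
facet normal -0.564 -0.022 0.825
outer loop
vertex 3.452 -0.851 2.646
vertex 3.38 0.692 2.638
vertex 2.804 -0.286 2.218
endloop
endfacet
facet normal -0.475 -0.808 -0.347
outer loop
vertex 2.804 -0.286 2.218
vertex 4.44 -0.812 1.202
vertex 3.452 -0.851 2.646
endloop
endfacet
facet normal 0.476 0.808 0.347
outer loop
vertex 4.027 0.127 3.066
vertex 4.368 0.731 1.194
vertex 3.38 0.692 2.638
endloop
endfacet
facet normal 0.674 -0.589 0.446
outer loop
vertex 5.016 0.166 1.622
vertex 4.027 0.127 3.066
vertex 4.44 -0.812 1.202
endloop
endfacet
facet normal 0.475 0.808 0.347
outer loop
vertex 5.016 0.166 1.622
vertex 4.368 0.731 1.194
vertex 4.027 0.127 3.066
endloop
endfacet
facet normal -0.675 0.589 -0.446
outer loop
vertex 3.38 0.692 2.638
vertex 4.368 0.731 1.194
vertex 2.804 -0.286 2.218
endloop
endfacet
facet normal -0.476 -0.808 -0.348
outer loop
vertex 3.793 -0.247 0.774
vertex 4.44 -0.812 1.202
vertex 2.804 -0.286 2.218
endloop
endfacet
facet normal -0.675 0.588 -0.446
outer loop
vertex 2.804 -0.286 2.218
vertex 4.368 0.731 1.194
vertex 3.793 -0.247 0.774
endloop
endfacet
facet normal 0.565 0.022 -0.825
outer loop
vertex 3.793 -0.247 0.774
vertex 5.016 0.166 1.622
vertex 4.44 -0.812 1.202
endloop
endfacet
facet normal 0.565 0.022 -0.825
outer loop
vertex 4.368 0.731 1.194
vertex 5.016 0.166 1.622
vertex 3.793 -0.247 0.774
endloop
endfacet

endsolid


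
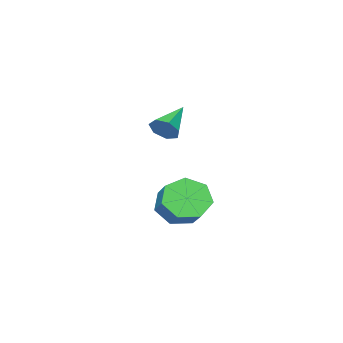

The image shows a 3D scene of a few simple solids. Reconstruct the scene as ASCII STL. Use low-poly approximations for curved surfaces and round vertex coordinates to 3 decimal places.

solid 
facet normal 0.872 0.198 -0.447
outer loop
vertex 0.897 -1.47 1.168
vertex 0.591 -1.327 0.635
vertex 0.749 -0.946 1.112
endloop
endfacet
facet normal 0.081 0.129 0.988
outer loop
vertex 0.897 -1.47 1.168
vertex 0.749 -0.946 1.112
vertex -0.751 -1.633 1.325
endloop
endfacet
facet normal 0.872 0.198 -0.447
outer loop
vertex 0.749 -0.946 1.112
vertex 0.591 -1.327 0.635
vertex 0.483 -0.71 0.698
endloop
endfacet
facet normal -0.261 0.757 0.599
outer loop
vertex 0.749 -0.946 1.112
vertex 0.483 -0.71 0.698
vertex -0.751 -1.633 1.325
endloop
endfacet
facet normal 0.872 0.198 -0.447
outer loop
vertex 0.483 -0.71 0.698
vertex 0.591 -1.327 0.635
vertex 0.298 -0.938 0.236
endloop
endfacet
facet normal -0.634 0.764 -0.123
outer loop
vertex 0.483 -0.71 0.698
vertex 0.298 -0.938 0.236
vertex -0.751 -1.633 1.325
endloop
endfacet
facet normal 0.872 0.198 -0.448
outer loop
vertex 0.298 -0.938 0.236
vertex 0.591 -1.327 0.635
vertex 0.334 -1.459 0.076
endloop
endfacet
facet normal -0.757 0.143 -0.638
outer loop
vertex 0.298 -0.938 0.236
vertex 0.334 -1.459 0.076
vertex -0.751 -1.633 1.325
endloop
endfacet
facet normal 0.872 0.198 -0.448
outer loop
vertex 0.334 -1.459 0.076
vertex 0.591 -1.327 0.635
vertex 0.564 -1.881 0.337
endloop
endfacet
facet normal -0.537 -0.636 -0.555
outer loop
vertex 0.334 -1.459 0.076
vertex 0.564 -1.881 0.337
vertex -0.751 -1.633 1.325
endloop
endfacet
facet normal 0.872 0.199 -0.448
outer loop
vertex 0.564 -1.881 0.337
vertex 0.591 -1.327 0.635
vertex 0.815 -1.886 0.823
endloop
endfacet
facet normal -0.140 -0.988 0.062
outer loop
vertex 0.564 -1.881 0.337
vertex 0.815 -1.886 0.823
vertex -0.751 -1.633 1.325
endloop
endfacet
facet normal 0.872 0.199 -0.447
outer loop
vertex 0.815 -1.886 0.823
vertex 0.591 -1.327 0.635
vertex 0.897 -1.47 1.168
endloop
endfacet
facet normal 0.135 -0.648 0.749
outer loop
vertex 0.815 -1.886 0.823
vertex 0.897 -1.47 1.168
vertex -0.751 -1.633 1.325
endloop
endfacet
facet normal -0.448 -0.677 -0.584
outer loop
vertex -0.683 -2.247 -4.846
vertex -1.381 -2.401 -4.132
vertex -1.394 -1.736 -4.893
endloop
endfacet
facet normal 0.377 0.450 -0.810
outer loop
vertex -0.683 -2.247 -4.846
vertex -1.394 -1.736 -4.893
vertex -0.02 -1.245 -3.981
endloop
endfacet
facet normal 0.377 0.450 -0.810
outer loop
vertex -0.02 -1.245 -3.981
vertex -1.394 -1.736 -4.893
vertex -0.731 -0.734 -4.028
endloop
endfacet
facet normal 0.448 0.676 0.585
outer loop
vertex -0.02 -1.245 -3.981
vertex -0.731 -0.734 -4.028
vertex -0.719 -1.399 -3.268
endloop
endfacet
facet normal -0.448 -0.677 -0.584
outer loop
vertex -1.394 -1.736 -4.893
vertex -1.381 -2.401 -4.132
vertex -2.095 -1.726 -4.367
endloop
endfacet
facet normal -0.400 0.736 -0.546
outer loop
vertex -1.394 -1.736 -4.893
vertex -2.095 -1.726 -4.367
vertex -0.731 -0.734 -4.028
endloop
endfacet
facet normal -0.399 0.736 -0.547
outer loop
vertex -0.731 -0.734 -4.028
vertex -2.095 -1.726 -4.367
vertex -1.433 -0.724 -3.503
endloop
endfacet
facet normal 0.447 0.677 0.585
outer loop
vertex -0.731 -0.734 -4.028
vertex -1.433 -0.724 -3.503
vertex -0.719 -1.399 -3.268
endloop
endfacet
facet normal -0.447 -0.677 -0.585
outer loop
vertex -2.095 -1.726 -4.367
vertex -1.381 -2.401 -4.132
vertex -2.259 -2.224 -3.665
endloop
endfacet
facet normal -0.875 0.468 0.128
outer loop
vertex -2.095 -1.726 -4.367
vertex -2.259 -2.224 -3.665
vertex -1.433 -0.724 -3.503
endloop
endfacet
facet normal -0.875 0.468 0.127
outer loop
vertex -1.433 -0.724 -3.503
vertex -2.259 -2.224 -3.665
vertex -1.597 -1.222 -2.8
endloop
endfacet
facet normal 0.448 0.677 0.584
outer loop
vertex -1.433 -0.724 -3.503
vertex -1.597 -1.222 -2.8
vertex -0.719 -1.399 -3.268
endloop
endfacet
facet normal -0.447 -0.677 -0.585
outer loop
vertex -2.259 -2.224 -3.665
vertex -1.381 -2.401 -4.132
vertex -1.762 -2.855 -3.315
endloop
endfacet
facet normal -0.691 -0.153 0.706
outer loop
vertex -2.259 -2.224 -3.665
vertex -1.762 -2.855 -3.315
vertex -1.597 -1.222 -2.8
endloop
endfacet
facet normal -0.691 -0.153 0.706
outer loop
vertex -1.597 -1.222 -2.8
vertex -1.762 -2.855 -3.315
vertex -1.1 -1.853 -2.45
endloop
endfacet
facet normal 0.448 0.677 0.584
outer loop
vertex -1.597 -1.222 -2.8
vertex -1.1 -1.853 -2.45
vertex -0.719 -1.399 -3.268
endloop
endfacet
facet normal -0.447 -0.677 -0.585
outer loop
vertex -1.762 -2.855 -3.315
vertex -1.381 -2.401 -4.132
vertex -0.978 -3.144 -3.58
endloop
endfacet
facet normal 0.012 -0.658 0.753
outer loop
vertex -1.762 -2.855 -3.315
vertex -0.978 -3.144 -3.58
vertex -1.1 -1.853 -2.45
endloop
endfacet
facet normal 0.012 -0.658 0.753
outer loop
vertex -1.1 -1.853 -2.45
vertex -0.978 -3.144 -3.58
vertex -0.316 -2.142 -2.715
endloop
endfacet
facet normal 0.447 0.677 0.584
outer loop
vertex -1.1 -1.853 -2.45
vertex -0.316 -2.142 -2.715
vertex -0.719 -1.399 -3.268
endloop
endfacet
facet normal -0.448 -0.677 -0.584
outer loop
vertex -0.978 -3.144 -3.58
vertex -1.381 -2.401 -4.132
vertex -0.498 -2.874 -4.261
endloop
endfacet
facet normal 0.707 -0.668 0.233
outer loop
vertex -0.978 -3.144 -3.58
vertex -0.498 -2.874 -4.261
vertex -0.316 -2.142 -2.715
endloop
endfacet
facet normal 0.707 -0.668 0.233
outer loop
vertex -0.316 -2.142 -2.715
vertex -0.498 -2.874 -4.261
vertex 0.164 -1.872 -3.396
endloop
endfacet
facet normal 0.447 0.677 0.584
outer loop
vertex -0.316 -2.142 -2.715
vertex 0.164 -1.872 -3.396
vertex -0.719 -1.399 -3.268
endloop
endfacet
facet normal -0.448 -0.677 -0.584
outer loop
vertex -0.498 -2.874 -4.261
vertex -1.381 -2.401 -4.132
vertex -0.683 -2.247 -4.846
endloop
endfacet
facet normal 0.869 -0.175 -0.462
outer loop
vertex -0.498 -2.874 -4.261
vertex -0.683 -2.247 -4.846
vertex 0.164 -1.872 -3.396
endloop
endfacet
facet normal 0.869 -0.176 -0.462
outer loop
vertex 0.164 -1.872 -3.396
vertex -0.683 -2.247 -4.846
vertex -0.02 -1.245 -3.981
endloop
endfacet
facet normal 0.447 0.677 0.585
outer loop
vertex 0.164 -1.872 -3.396
vertex -0.02 -1.245 -3.981
vertex -0.719 -1.399 -3.268
endloop
endfacet

endsolid


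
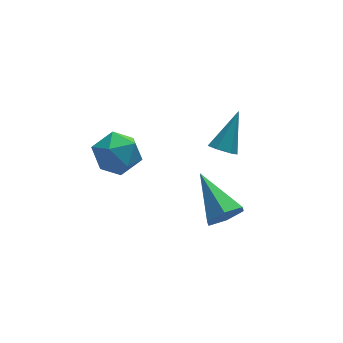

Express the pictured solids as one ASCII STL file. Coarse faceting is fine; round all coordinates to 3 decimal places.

solid 
facet normal -0.479 -0.497 -0.723
outer loop
vertex 1.65 2.732 1.296
vertex 1.175 2.96 1.454
vertex 1.487 3.209 1.076
endloop
endfacet
facet normal 0.924 0.154 -0.351
outer loop
vertex 1.65 2.732 1.296
vertex 1.487 3.209 1.076
vertex 2.005 3.82 2.706
endloop
endfacet
facet normal -0.480 -0.496 -0.723
outer loop
vertex 1.487 3.209 1.076
vertex 1.175 2.96 1.454
vertex 1.012 3.437 1.235
endloop
endfacet
facet normal 0.278 0.867 -0.413
outer loop
vertex 1.487 3.209 1.076
vertex 1.012 3.437 1.235
vertex 2.005 3.82 2.706
endloop
endfacet
facet normal -0.480 -0.496 -0.723
outer loop
vertex 1.012 3.437 1.235
vertex 1.175 2.96 1.454
vertex 0.7 3.188 1.613
endloop
endfacet
facet normal -0.518 0.846 0.129
outer loop
vertex 1.012 3.437 1.235
vertex 0.7 3.188 1.613
vertex 2.005 3.82 2.706
endloop
endfacet
facet normal -0.481 -0.497 -0.722
outer loop
vertex 0.7 3.188 1.613
vertex 1.175 2.96 1.454
vertex 0.863 2.711 1.833
endloop
endfacet
facet normal -0.669 0.110 0.735
outer loop
vertex 0.7 3.188 1.613
vertex 0.863 2.711 1.833
vertex 2.005 3.82 2.706
endloop
endfacet
facet normal -0.481 -0.497 -0.722
outer loop
vertex 0.863 2.711 1.833
vertex 1.175 2.96 1.454
vertex 1.337 2.483 1.674
endloop
endfacet
facet normal -0.023 -0.604 0.797
outer loop
vertex 0.863 2.711 1.833
vertex 1.337 2.483 1.674
vertex 2.005 3.82 2.706
endloop
endfacet
facet normal -0.479 -0.497 -0.724
outer loop
vertex 1.337 2.483 1.674
vertex 1.175 2.96 1.454
vertex 1.65 2.732 1.296
endloop
endfacet
facet normal 0.772 -0.583 0.255
outer loop
vertex 1.337 2.483 1.674
vertex 1.65 2.732 1.296
vertex 2.005 3.82 2.706
endloop
endfacet
facet normal -0.551 0.162 0.819
outer loop
vertex -3.726 1.963 3.813
vertex -3.277 1.257 4.255
vertex -2.938 2.139 4.308
endloop
endfacet
facet normal -0.455 0.767 0.452
outer loop
vertex -3.726 1.963 3.813
vertex -2.938 2.139 4.308
vertex -3.072 2.554 3.468
endloop
endfacet
facet normal -0.714 0.670 -0.206
outer loop
vertex -3.726 1.963 3.813
vertex -3.072 2.554 3.468
vertex -3.494 1.929 2.897
endloop
endfacet
facet normal -0.969 0.003 -0.246
outer loop
vertex -3.726 1.963 3.813
vertex -3.494 1.929 2.897
vertex -3.62 1.127 3.383
endloop
endfacet
facet normal -0.868 -0.309 0.388
outer loop
vertex -3.726 1.963 3.813
vertex -3.62 1.127 3.383
vertex -3.277 1.257 4.255
endloop
endfacet
facet normal 0.247 0.884 0.397
outer loop
vertex -3.072 2.554 3.468
vertex -2.938 2.139 4.308
vertex -2.22 2.213 3.697
endloop
endfacet
facet normal 0.092 -0.095 0.991
outer loop
vertex -2.938 2.139 4.308
vertex -3.277 1.257 4.255
vertex -2.346 1.411 4.183
endloop
endfacet
facet normal -0.422 -0.858 0.294
outer loop
vertex -3.277 1.257 4.255
vertex -3.62 1.127 3.383
vertex -2.768 0.786 3.612
endloop
endfacet
facet normal -0.586 -0.351 -0.731
outer loop
vertex -3.62 1.127 3.383
vertex -3.494 1.929 2.897
vertex -2.902 1.201 2.772
endloop
endfacet
facet normal -0.172 0.725 -0.667
outer loop
vertex -3.494 1.929 2.897
vertex -3.072 2.554 3.468
vertex -2.563 2.083 2.825
endloop
endfacet
facet normal 0.969 -0.003 0.246
outer loop
vertex -2.114 1.377 3.267
vertex -2.22 2.213 3.697
vertex -2.346 1.411 4.183
endloop
endfacet
facet normal 0.714 -0.670 0.206
outer loop
vertex -2.114 1.377 3.267
vertex -2.346 1.411 4.183
vertex -2.768 0.786 3.612
endloop
endfacet
facet normal 0.455 -0.767 -0.452
outer loop
vertex -2.114 1.377 3.267
vertex -2.768 0.786 3.612
vertex -2.902 1.201 2.772
endloop
endfacet
facet normal 0.551 -0.162 -0.819
outer loop
vertex -2.114 1.377 3.267
vertex -2.902 1.201 2.772
vertex -2.563 2.083 2.825
endloop
endfacet
facet normal 0.868 0.309 -0.388
outer loop
vertex -2.114 1.377 3.267
vertex -2.563 2.083 2.825
vertex -2.22 2.213 3.697
endloop
endfacet
facet normal 0.586 0.351 0.731
outer loop
vertex -2.346 1.411 4.183
vertex -2.22 2.213 3.697
vertex -2.938 2.139 4.308
endloop
endfacet
facet normal 0.172 -0.725 0.667
outer loop
vertex -2.768 0.786 3.612
vertex -2.346 1.411 4.183
vertex -3.277 1.257 4.255
endloop
endfacet
facet normal -0.247 -0.884 -0.397
outer loop
vertex -2.902 1.201 2.772
vertex -2.768 0.786 3.612
vertex -3.62 1.127 3.383
endloop
endfacet
facet normal -0.092 0.095 -0.991
outer loop
vertex -2.563 2.083 2.825
vertex -2.902 1.201 2.772
vertex -3.494 1.929 2.897
endloop
endfacet
facet normal 0.422 0.858 -0.294
outer loop
vertex -2.22 2.213 3.697
vertex -2.563 2.083 2.825
vertex -3.072 2.554 3.468
endloop
endfacet
facet normal 0.217 -0.866 -0.451
outer loop
vertex 0.96 -0.212 1.332
vertex 0.404 -0.083 0.816
vertex 1.12 0.167 0.681
endloop
endfacet
facet normal 0.834 0.363 0.416
outer loop
vertex 0.96 -0.212 1.332
vertex 1.12 0.167 0.681
vertex -0.024 1.623 1.704
endloop
endfacet
facet normal 0.217 -0.865 -0.452
outer loop
vertex 1.12 0.167 0.681
vertex 0.404 -0.083 0.816
vertex 0.563 0.297 0.165
endloop
endfacet
facet normal 0.552 0.724 -0.413
outer loop
vertex 1.12 0.167 0.681
vertex 0.563 0.297 0.165
vertex -0.024 1.623 1.704
endloop
endfacet
facet normal 0.218 -0.865 -0.452
outer loop
vertex 0.563 0.297 0.165
vertex 0.404 -0.083 0.816
vertex -0.153 0.047 0.299
endloop
endfacet
facet normal -0.351 0.639 -0.684
outer loop
vertex 0.563 0.297 0.165
vertex -0.153 0.047 0.299
vertex -0.024 1.623 1.704
endloop
endfacet
facet normal 0.217 -0.866 -0.451
outer loop
vertex -0.153 0.047 0.299
vertex 0.404 -0.083 0.816
vertex -0.312 -0.332 0.95
endloop
endfacet
facet normal -0.973 0.192 -0.126
outer loop
vertex -0.153 0.047 0.299
vertex -0.312 -0.332 0.95
vertex -0.024 1.623 1.704
endloop
endfacet
facet normal 0.217 -0.866 -0.451
outer loop
vertex -0.312 -0.332 0.95
vertex 0.404 -0.083 0.816
vertex 0.244 -0.462 1.466
endloop
endfacet
facet normal -0.691 -0.169 0.702
outer loop
vertex -0.312 -0.332 0.95
vertex 0.244 -0.462 1.466
vertex -0.024 1.623 1.704
endloop
endfacet
facet normal 0.218 -0.866 -0.451
outer loop
vertex 0.244 -0.462 1.466
vertex 0.404 -0.083 0.816
vertex 0.96 -0.212 1.332
endloop
endfacet
facet normal 0.212 -0.084 0.974
outer loop
vertex 0.244 -0.462 1.466
vertex 0.96 -0.212 1.332
vertex -0.024 1.623 1.704
endloop
endfacet

endsolid


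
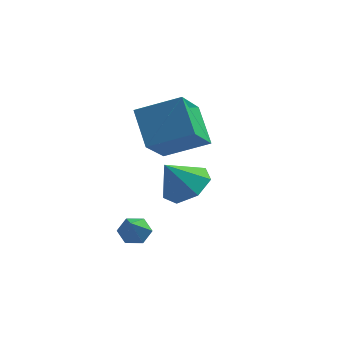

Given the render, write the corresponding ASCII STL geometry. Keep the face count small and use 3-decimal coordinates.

solid 
facet normal 0.462 0.342 -0.818
outer loop
vertex 3.457 -0.429 1.802
vertex 2.55 -0.358 1.319
vertex 3.031 0.352 1.888
endloop
endfacet
facet normal 0.385 0.109 0.916
outer loop
vertex 3.457 -0.429 1.802
vertex 3.031 0.352 1.888
vertex 1.87 -0.862 2.521
endloop
endfacet
facet normal 0.462 0.343 -0.818
outer loop
vertex 3.031 0.352 1.888
vertex 2.55 -0.358 1.319
vertex 2.243 0.598 1.546
endloop
endfacet
facet normal -0.167 0.577 0.800
outer loop
vertex 3.031 0.352 1.888
vertex 2.243 0.598 1.546
vertex 1.87 -0.862 2.521
endloop
endfacet
facet normal 0.462 0.343 -0.818
outer loop
vertex 2.243 0.598 1.546
vertex 2.55 -0.358 1.319
vertex 1.686 0.124 1.033
endloop
endfacet
facet normal -0.780 0.473 0.410
outer loop
vertex 2.243 0.598 1.546
vertex 1.686 0.124 1.033
vertex 1.87 -0.862 2.521
endloop
endfacet
facet normal 0.462 0.343 -0.818
outer loop
vertex 1.686 0.124 1.033
vertex 2.55 -0.358 1.319
vertex 1.779 -0.713 0.735
endloop
endfacet
facet normal -0.991 -0.124 0.040
outer loop
vertex 1.686 0.124 1.033
vertex 1.779 -0.713 0.735
vertex 1.87 -0.862 2.521
endloop
endfacet
facet normal 0.462 0.342 -0.818
outer loop
vertex 1.779 -0.713 0.735
vertex 2.55 -0.358 1.319
vertex 2.453 -1.283 0.877
endloop
endfacet
facet normal -0.642 -0.766 -0.031
outer loop
vertex 1.779 -0.713 0.735
vertex 2.453 -1.283 0.877
vertex 1.87 -0.862 2.521
endloop
endfacet
facet normal 0.462 0.342 -0.818
outer loop
vertex 2.453 -1.283 0.877
vertex 2.55 -0.358 1.319
vertex 3.199 -1.157 1.351
endloop
endfacet
facet normal 0.005 -0.968 0.250
outer loop
vertex 2.453 -1.283 0.877
vertex 3.199 -1.157 1.351
vertex 1.87 -0.862 2.521
endloop
endfacet
facet normal 0.462 0.343 -0.818
outer loop
vertex 3.199 -1.157 1.351
vertex 2.55 -0.358 1.319
vertex 3.457 -0.429 1.802
endloop
endfacet
facet normal 0.462 -0.580 0.671
outer loop
vertex 3.199 -1.157 1.351
vertex 3.457 -0.429 1.802
vertex 1.87 -0.862 2.521
endloop
endfacet
facet normal -0.149 0.714 -0.684
outer loop
vertex 1.164 -0.07 -1.497
vertex 0.532 -0.22 -1.516
vertex 0.747 0.227 -1.096
endloop
endfacet
facet normal 0.762 0.282 0.583
outer loop
vertex 1.164 -0.07 -1.497
vertex 0.747 0.227 -1.096
vertex 0.788 -1.44 -0.344
endloop
endfacet
facet normal -0.149 0.714 -0.684
outer loop
vertex 0.747 0.227 -1.096
vertex 0.532 -0.22 -1.516
vertex 0.115 0.077 -1.115
endloop
endfacet
facet normal -0.123 0.406 0.906
outer loop
vertex 0.747 0.227 -1.096
vertex 0.115 0.077 -1.115
vertex 0.788 -1.44 -0.344
endloop
endfacet
facet normal -0.151 0.713 -0.685
outer loop
vertex 0.115 0.077 -1.115
vertex 0.532 -0.22 -1.516
vertex -0.1 -0.371 -1.534
endloop
endfacet
facet normal -0.838 -0.099 0.536
outer loop
vertex 0.115 0.077 -1.115
vertex -0.1 -0.371 -1.534
vertex 0.788 -1.44 -0.344
endloop
endfacet
facet normal -0.151 0.713 -0.685
outer loop
vertex -0.1 -0.371 -1.534
vertex 0.532 -0.22 -1.516
vertex 0.317 -0.668 -1.935
endloop
endfacet
facet normal -0.668 -0.728 -0.155
outer loop
vertex -0.1 -0.371 -1.534
vertex 0.317 -0.668 -1.935
vertex 0.788 -1.44 -0.344
endloop
endfacet
facet normal -0.150 0.713 -0.685
outer loop
vertex 0.317 -0.668 -1.935
vertex 0.532 -0.22 -1.516
vertex 0.949 -0.517 -1.916
endloop
endfacet
facet normal 0.218 -0.851 -0.477
outer loop
vertex 0.317 -0.668 -1.935
vertex 0.949 -0.517 -1.916
vertex 0.788 -1.44 -0.344
endloop
endfacet
facet normal -0.149 0.713 -0.685
outer loop
vertex 0.949 -0.517 -1.916
vertex 0.532 -0.22 -1.516
vertex 1.164 -0.07 -1.497
endloop
endfacet
facet normal 0.932 -0.347 -0.108
outer loop
vertex 0.949 -0.517 -1.916
vertex 1.164 -0.07 -1.497
vertex 0.788 -1.44 -0.344
endloop
endfacet
facet normal -0.440 0.580 0.685
outer loop
vertex 1.479 2.584 4.201
vertex 1.616 4.295 2.84
vertex -0.25 2.139 3.468
endloop
endfacet
facet normal -0.062 -0.781 0.621
outer loop
vertex 0.564 1.065 2.2
vertex 1.479 2.584 4.201
vertex -0.25 2.139 3.468
endloop
endfacet
facet normal -0.440 0.580 0.685
outer loop
vertex -0.25 2.139 3.468
vertex 1.616 4.295 2.84
vertex -0.113 3.849 2.107
endloop
endfacet
facet normal -0.896 -0.231 -0.380
outer loop
vertex -0.113 3.849 2.107
vertex 0.564 1.065 2.2
vertex -0.25 2.139 3.468
endloop
endfacet
facet normal 0.896 0.230 0.380
outer loop
vertex 1.479 2.584 4.201
vertex 2.43 3.221 1.572
vertex 1.616 4.295 2.84
endloop
endfacet
facet normal -0.062 -0.781 0.621
outer loop
vertex 2.293 1.511 2.933
vertex 1.479 2.584 4.201
vertex 0.564 1.065 2.2
endloop
endfacet
facet normal 0.896 0.231 0.380
outer loop
vertex 2.293 1.511 2.933
vertex 2.43 3.221 1.572
vertex 1.479 2.584 4.201
endloop
endfacet
facet normal 0.062 0.781 -0.622
outer loop
vertex 1.616 4.295 2.84
vertex 2.43 3.221 1.572
vertex -0.113 3.849 2.107
endloop
endfacet
facet normal -0.896 -0.231 -0.380
outer loop
vertex 0.701 2.776 0.839
vertex 0.564 1.065 2.2
vertex -0.113 3.849 2.107
endloop
endfacet
facet normal 0.062 0.781 -0.621
outer loop
vertex -0.113 3.849 2.107
vertex 2.43 3.221 1.572
vertex 0.701 2.776 0.839
endloop
endfacet
facet normal 0.440 -0.580 -0.685
outer loop
vertex 0.701 2.776 0.839
vertex 2.293 1.511 2.933
vertex 0.564 1.065 2.2
endloop
endfacet
facet normal 0.440 -0.581 -0.685
outer loop
vertex 2.43 3.221 1.572
vertex 2.293 1.511 2.933
vertex 0.701 2.776 0.839
endloop
endfacet

endsolid


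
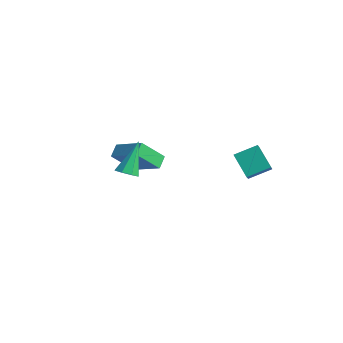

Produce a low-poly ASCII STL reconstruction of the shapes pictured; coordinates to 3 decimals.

solid 
facet normal -0.855 -0.087 -0.512
outer loop
vertex -3.678 -1.604 0.583
vertex -3.966 -0.916 0.947
vertex -2.987 -0.615 -0.74
endloop
endfacet
facet normal 0.346 -0.829 -0.439
outer loop
vertex -1.294 -0.444 0.273
vertex -3.678 -1.604 0.583
vertex -2.987 -0.615 -0.74
endloop
endfacet
facet normal -0.855 -0.087 -0.512
outer loop
vertex -2.987 -0.615 -0.74
vertex -3.966 -0.916 0.947
vertex -3.275 0.073 -0.376
endloop
endfacet
facet normal 0.386 0.552 -0.739
outer loop
vertex -3.275 0.073 -0.376
vertex -1.294 -0.444 0.273
vertex -2.987 -0.615 -0.74
endloop
endfacet
facet normal -0.386 -0.552 0.739
outer loop
vertex -3.678 -1.604 0.583
vertex -2.273 -0.745 1.96
vertex -3.966 -0.916 0.947
endloop
endfacet
facet normal 0.346 -0.829 -0.439
outer loop
vertex -1.985 -1.433 1.596
vertex -3.678 -1.604 0.583
vertex -1.294 -0.444 0.273
endloop
endfacet
facet normal -0.386 -0.552 0.739
outer loop
vertex -1.985 -1.433 1.596
vertex -2.273 -0.745 1.96
vertex -3.678 -1.604 0.583
endloop
endfacet
facet normal -0.346 0.829 0.439
outer loop
vertex -3.966 -0.916 0.947
vertex -2.273 -0.745 1.96
vertex -3.275 0.073 -0.376
endloop
endfacet
facet normal 0.386 0.552 -0.739
outer loop
vertex -1.582 0.244 0.637
vertex -1.294 -0.444 0.273
vertex -3.275 0.073 -0.376
endloop
endfacet
facet normal -0.346 0.829 0.439
outer loop
vertex -3.275 0.073 -0.376
vertex -2.273 -0.745 1.96
vertex -1.582 0.244 0.637
endloop
endfacet
facet normal 0.855 0.087 0.512
outer loop
vertex -1.582 0.244 0.637
vertex -1.985 -1.433 1.596
vertex -1.294 -0.444 0.273
endloop
endfacet
facet normal 0.855 0.087 0.512
outer loop
vertex -2.273 -0.745 1.96
vertex -1.985 -1.433 1.596
vertex -1.582 0.244 0.637
endloop
endfacet
facet normal -0.382 0.576 -0.722
outer loop
vertex 2.988 2.407 2.708
vertex 4.159 2.081 1.829
vertex 2.32 1.344 2.213
endloop
endfacet
facet normal -0.780 0.217 0.586
outer loop
vertex 2.721 0.739 2.971
vertex 2.988 2.407 2.708
vertex 2.32 1.344 2.213
endloop
endfacet
facet normal -0.382 0.577 -0.722
outer loop
vertex 2.32 1.344 2.213
vertex 4.159 2.081 1.829
vertex 3.49 1.018 1.333
endloop
endfacet
facet normal -0.495 -0.788 -0.367
outer loop
vertex 3.49 1.018 1.333
vertex 2.721 0.739 2.971
vertex 2.32 1.344 2.213
endloop
endfacet
facet normal 0.495 0.788 0.367
outer loop
vertex 2.988 2.407 2.708
vertex 4.56 1.476 2.587
vertex 4.159 2.081 1.829
endloop
endfacet
facet normal -0.780 0.217 0.587
outer loop
vertex 3.39 1.802 3.467
vertex 2.988 2.407 2.708
vertex 2.721 0.739 2.971
endloop
endfacet
facet normal 0.495 0.788 0.366
outer loop
vertex 3.39 1.802 3.467
vertex 4.56 1.476 2.587
vertex 2.988 2.407 2.708
endloop
endfacet
facet normal 0.780 -0.217 -0.586
outer loop
vertex 4.159 2.081 1.829
vertex 4.56 1.476 2.587
vertex 3.49 1.018 1.333
endloop
endfacet
facet normal -0.494 -0.788 -0.366
outer loop
vertex 3.892 0.413 2.092
vertex 2.721 0.739 2.971
vertex 3.49 1.018 1.333
endloop
endfacet
facet normal 0.780 -0.217 -0.586
outer loop
vertex 3.49 1.018 1.333
vertex 4.56 1.476 2.587
vertex 3.892 0.413 2.092
endloop
endfacet
facet normal 0.381 -0.577 0.722
outer loop
vertex 3.892 0.413 2.092
vertex 3.39 1.802 3.467
vertex 2.721 0.739 2.971
endloop
endfacet
facet normal 0.382 -0.577 0.722
outer loop
vertex 4.56 1.476 2.587
vertex 3.39 1.802 3.467
vertex 3.892 0.413 2.092
endloop
endfacet
facet normal 0.193 -0.639 -0.744
outer loop
vertex -0.081 -3.258 2.147
vertex -0.435 -3.732 2.462
vertex -0.576 -3.254 2.015
endloop
endfacet
facet normal 0.106 0.923 -0.369
outer loop
vertex -0.081 -3.258 2.147
vertex -0.576 -3.254 2.015
vertex -0.825 -2.448 3.958
endloop
endfacet
facet normal 0.195 -0.639 -0.744
outer loop
vertex -0.576 -3.254 2.015
vertex -0.435 -3.732 2.462
vertex -0.988 -3.53 2.144
endloop
endfacet
facet normal -0.594 0.713 -0.372
outer loop
vertex -0.576 -3.254 2.015
vertex -0.988 -3.53 2.144
vertex -0.825 -2.448 3.958
endloop
endfacet
facet normal 0.195 -0.639 -0.744
outer loop
vertex -0.988 -3.53 2.144
vertex -0.435 -3.732 2.462
vertex -1.076 -3.925 2.46
endloop
endfacet
facet normal -0.980 0.196 -0.029
outer loop
vertex -0.988 -3.53 2.144
vertex -1.076 -3.925 2.46
vertex -0.825 -2.448 3.958
endloop
endfacet
facet normal 0.195 -0.639 -0.744
outer loop
vertex -1.076 -3.925 2.46
vertex -0.435 -3.732 2.462
vertex -0.788 -4.206 2.777
endloop
endfacet
facet normal -0.825 -0.327 0.460
outer loop
vertex -1.076 -3.925 2.46
vertex -0.788 -4.206 2.777
vertex -0.825 -2.448 3.958
endloop
endfacet
facet normal 0.195 -0.639 -0.744
outer loop
vertex -0.788 -4.206 2.777
vertex -0.435 -3.732 2.462
vertex -0.293 -4.21 2.91
endloop
endfacet
facet normal -0.221 -0.547 0.807
outer loop
vertex -0.788 -4.206 2.777
vertex -0.293 -4.21 2.91
vertex -0.825 -2.448 3.958
endloop
endfacet
facet normal 0.194 -0.640 -0.744
outer loop
vertex -0.293 -4.21 2.91
vertex -0.435 -3.732 2.462
vertex 0.119 -3.934 2.78
endloop
endfacet
facet normal 0.481 -0.336 0.810
outer loop
vertex -0.293 -4.21 2.91
vertex 0.119 -3.934 2.78
vertex -0.825 -2.448 3.958
endloop
endfacet
facet normal 0.194 -0.639 -0.745
outer loop
vertex 0.119 -3.934 2.78
vertex -0.435 -3.732 2.462
vertex 0.207 -3.54 2.465
endloop
endfacet
facet normal 0.866 0.180 0.467
outer loop
vertex 0.119 -3.934 2.78
vertex 0.207 -3.54 2.465
vertex -0.825 -2.448 3.958
endloop
endfacet
facet normal 0.195 -0.640 -0.744
outer loop
vertex 0.207 -3.54 2.465
vertex -0.435 -3.732 2.462
vertex -0.081 -3.258 2.147
endloop
endfacet
facet normal 0.712 0.702 -0.022
outer loop
vertex 0.207 -3.54 2.465
vertex -0.081 -3.258 2.147
vertex -0.825 -2.448 3.958
endloop
endfacet

endsolid


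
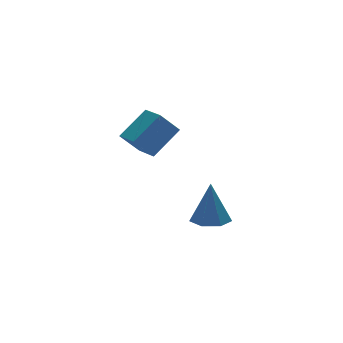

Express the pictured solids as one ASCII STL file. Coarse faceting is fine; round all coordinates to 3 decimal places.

solid 
facet normal -0.630 0.142 0.764
outer loop
vertex -2.036 3.309 4.098
vertex -2.124 4.717 3.763
vertex -3.569 2.929 2.904
endloop
endfacet
facet normal 0.061 -0.971 0.231
outer loop
vertex -2.656 2.723 1.797
vertex -2.036 3.309 4.098
vertex -3.569 2.929 2.904
endloop
endfacet
facet normal -0.630 0.142 0.764
outer loop
vertex -3.569 2.929 2.904
vertex -2.124 4.717 3.763
vertex -3.657 4.337 2.569
endloop
endfacet
facet normal -0.774 -0.192 -0.603
outer loop
vertex -3.657 4.337 2.569
vertex -2.656 2.723 1.797
vertex -3.569 2.929 2.904
endloop
endfacet
facet normal 0.774 0.192 0.603
outer loop
vertex -2.036 3.309 4.098
vertex -1.211 4.511 2.656
vertex -2.124 4.717 3.763
endloop
endfacet
facet normal 0.061 -0.971 0.231
outer loop
vertex -1.123 3.103 2.991
vertex -2.036 3.309 4.098
vertex -2.656 2.723 1.797
endloop
endfacet
facet normal 0.774 0.192 0.603
outer loop
vertex -1.123 3.103 2.991
vertex -1.211 4.511 2.656
vertex -2.036 3.309 4.098
endloop
endfacet
facet normal -0.061 0.971 -0.231
outer loop
vertex -2.124 4.717 3.763
vertex -1.211 4.511 2.656
vertex -3.657 4.337 2.569
endloop
endfacet
facet normal -0.774 -0.192 -0.603
outer loop
vertex -2.744 4.131 1.462
vertex -2.656 2.723 1.797
vertex -3.657 4.337 2.569
endloop
endfacet
facet normal -0.061 0.971 -0.231
outer loop
vertex -3.657 4.337 2.569
vertex -1.211 4.511 2.656
vertex -2.744 4.131 1.462
endloop
endfacet
facet normal 0.630 -0.142 -0.764
outer loop
vertex -2.744 4.131 1.462
vertex -1.123 3.103 2.991
vertex -2.656 2.723 1.797
endloop
endfacet
facet normal 0.630 -0.142 -0.764
outer loop
vertex -1.211 4.511 2.656
vertex -1.123 3.103 2.991
vertex -2.744 4.131 1.462
endloop
endfacet
facet normal -0.067 -0.139 -0.988
outer loop
vertex -1.13 -1.727 0.004
vertex -2.072 -1.939 0.098
vertex -1.659 -1.074 -0.052
endloop
endfacet
facet normal 0.743 0.623 0.243
outer loop
vertex -1.13 -1.727 0.004
vertex -1.659 -1.074 -0.052
vertex -1.928 -1.641 2.222
endloop
endfacet
facet normal -0.067 -0.139 -0.988
outer loop
vertex -1.659 -1.074 -0.052
vertex -2.072 -1.939 0.098
vertex -2.499 -1.073 0.005
endloop
endfacet
facet normal 0.018 0.970 0.244
outer loop
vertex -1.659 -1.074 -0.052
vertex -2.499 -1.073 0.005
vertex -1.928 -1.641 2.222
endloop
endfacet
facet normal -0.067 -0.139 -0.988
outer loop
vertex -2.499 -1.073 0.005
vertex -2.072 -1.939 0.098
vertex -3.018 -1.724 0.132
endloop
endfacet
facet normal -0.702 0.626 0.341
outer loop
vertex -2.499 -1.073 0.005
vertex -3.018 -1.724 0.132
vertex -1.928 -1.641 2.222
endloop
endfacet
facet normal -0.067 -0.139 -0.988
outer loop
vertex -3.018 -1.724 0.132
vertex -2.072 -1.939 0.098
vertex -2.824 -2.537 0.233
endloop
endfacet
facet normal -0.874 -0.151 0.462
outer loop
vertex -3.018 -1.724 0.132
vertex -2.824 -2.537 0.233
vertex -1.928 -1.641 2.222
endloop
endfacet
facet normal -0.067 -0.138 -0.988
outer loop
vertex -2.824 -2.537 0.233
vertex -2.072 -1.939 0.098
vertex -2.064 -2.9 0.232
endloop
endfacet
facet normal -0.369 -0.774 0.515
outer loop
vertex -2.824 -2.537 0.233
vertex -2.064 -2.9 0.232
vertex -1.928 -1.641 2.222
endloop
endfacet
facet normal -0.068 -0.138 -0.988
outer loop
vertex -2.064 -2.9 0.232
vertex -2.072 -1.939 0.098
vertex -1.311 -2.539 0.13
endloop
endfacet
facet normal 0.434 -0.775 0.460
outer loop
vertex -2.064 -2.9 0.232
vertex -1.311 -2.539 0.13
vertex -1.928 -1.641 2.222
endloop
endfacet
facet normal -0.067 -0.138 -0.988
outer loop
vertex -1.311 -2.539 0.13
vertex -2.072 -1.939 0.098
vertex -1.13 -1.727 0.004
endloop
endfacet
facet normal 0.928 -0.154 0.340
outer loop
vertex -1.311 -2.539 0.13
vertex -1.13 -1.727 0.004
vertex -1.928 -1.641 2.222
endloop
endfacet

endsolid
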